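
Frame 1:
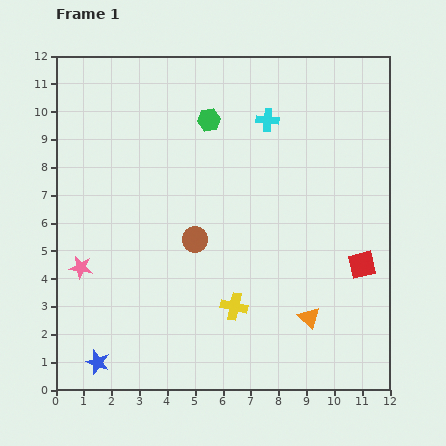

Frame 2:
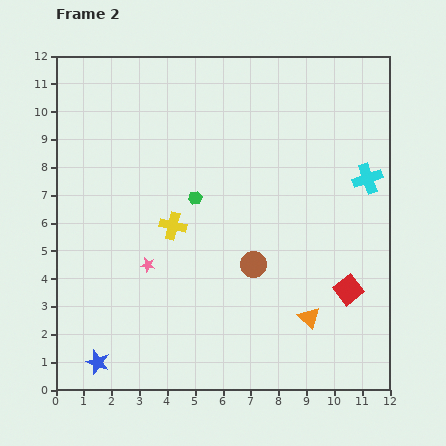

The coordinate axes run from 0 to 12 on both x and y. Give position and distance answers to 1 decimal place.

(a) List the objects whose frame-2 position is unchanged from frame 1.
the orange triangle, the blue star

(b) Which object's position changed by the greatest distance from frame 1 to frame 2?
the cyan cross

(moved 4.2; next 3.6)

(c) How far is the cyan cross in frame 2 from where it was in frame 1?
4.2

The cyan cross moved from (7.6, 9.7) to (11.2, 7.6), a distance of √(3.6² + 2.1²) ≈ 4.2.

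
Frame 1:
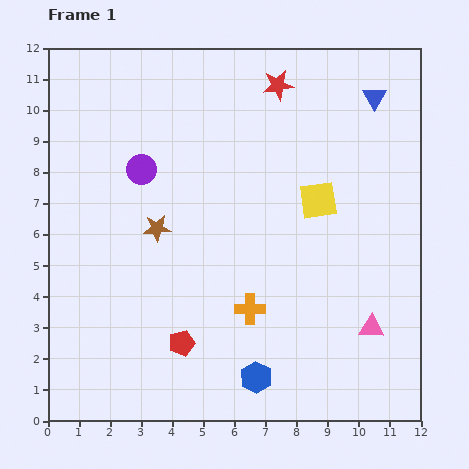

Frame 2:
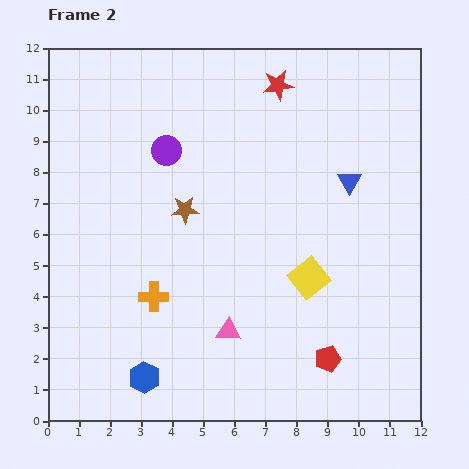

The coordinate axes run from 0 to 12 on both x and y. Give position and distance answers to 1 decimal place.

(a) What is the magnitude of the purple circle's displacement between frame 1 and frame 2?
1.0

The purple circle moved from (3.0, 8.1) to (3.8, 8.7), a distance of √(0.8² + 0.6²) ≈ 1.0.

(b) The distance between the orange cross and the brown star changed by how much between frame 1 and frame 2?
-1.0

Distance in frame 1: 4.0. Distance in frame 2: 3.0.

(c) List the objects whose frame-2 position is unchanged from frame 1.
the red star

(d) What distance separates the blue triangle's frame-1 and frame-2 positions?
2.8

The blue triangle moved from (10.5, 10.4) to (9.7, 7.7), a distance of √(0.8² + 2.7²) ≈ 2.8.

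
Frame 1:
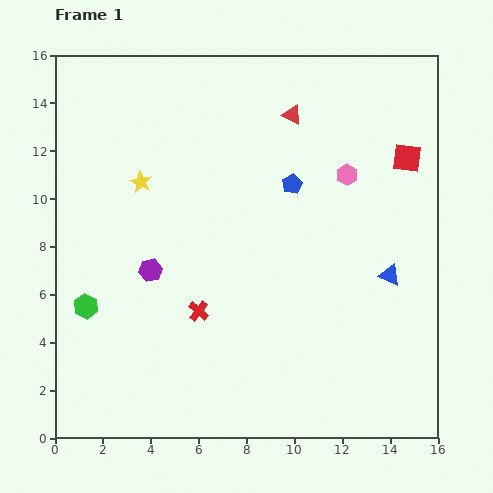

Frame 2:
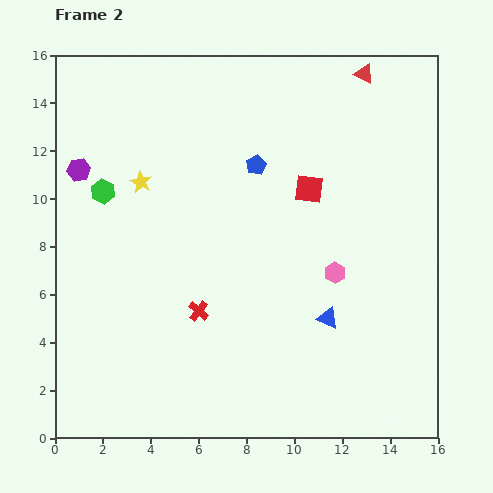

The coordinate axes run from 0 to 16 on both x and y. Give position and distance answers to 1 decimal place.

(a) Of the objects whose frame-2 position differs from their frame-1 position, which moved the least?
the blue pentagon

(moved 1.7)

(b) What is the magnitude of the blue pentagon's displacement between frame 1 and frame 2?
1.7

The blue pentagon moved from (9.9, 10.6) to (8.4, 11.4), a distance of √(1.5² + 0.8²) ≈ 1.7.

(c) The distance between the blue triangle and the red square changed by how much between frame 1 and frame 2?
+0.6

Distance in frame 1: 4.9. Distance in frame 2: 5.5.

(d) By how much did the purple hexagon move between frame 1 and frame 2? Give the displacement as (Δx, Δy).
(-3.0, 4.2)

The purple hexagon was at (4.0, 7.0) in frame 1 and (1.0, 11.2) in frame 2.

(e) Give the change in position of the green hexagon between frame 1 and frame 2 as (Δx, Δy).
(0.7, 4.8)

The green hexagon was at (1.3, 5.5) in frame 1 and (2.0, 10.3) in frame 2.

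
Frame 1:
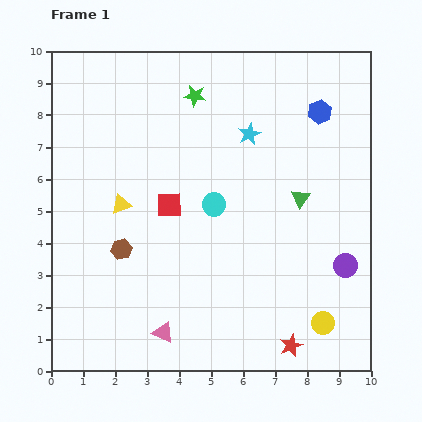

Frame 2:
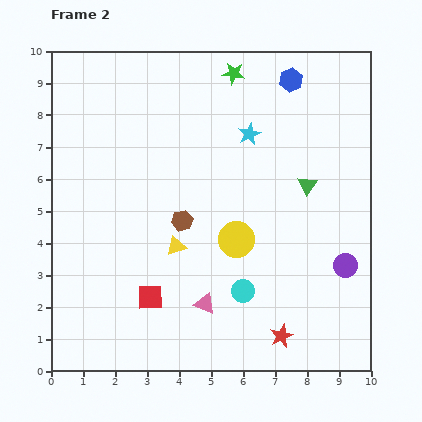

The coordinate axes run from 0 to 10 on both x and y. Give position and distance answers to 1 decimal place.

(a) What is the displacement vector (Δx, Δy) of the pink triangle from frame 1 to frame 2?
(1.3, 0.9)

The pink triangle was at (3.5, 1.2) in frame 1 and (4.8, 2.1) in frame 2.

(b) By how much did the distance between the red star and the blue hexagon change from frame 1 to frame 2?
+0.6

Distance in frame 1: 7.4. Distance in frame 2: 8.0.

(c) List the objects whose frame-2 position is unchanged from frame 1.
the cyan star, the purple circle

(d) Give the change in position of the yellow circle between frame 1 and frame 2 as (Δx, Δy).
(-2.7, 2.6)

The yellow circle was at (8.5, 1.5) in frame 1 and (5.8, 4.1) in frame 2.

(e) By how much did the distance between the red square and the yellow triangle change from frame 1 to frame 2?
+0.3

Distance in frame 1: 1.5. Distance in frame 2: 1.8.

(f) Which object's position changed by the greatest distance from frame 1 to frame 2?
the yellow circle

(moved 3.7; next 3.0)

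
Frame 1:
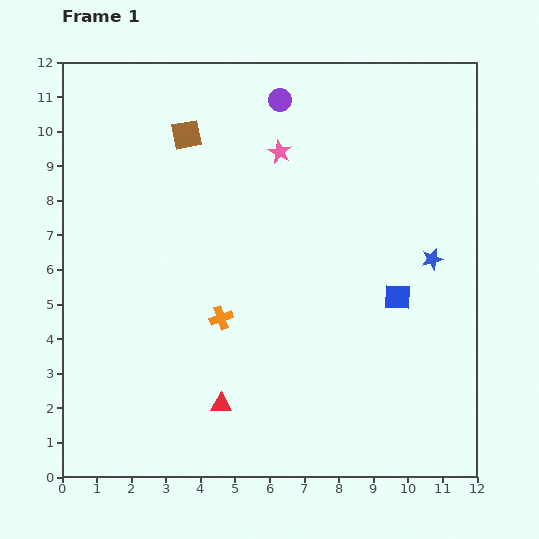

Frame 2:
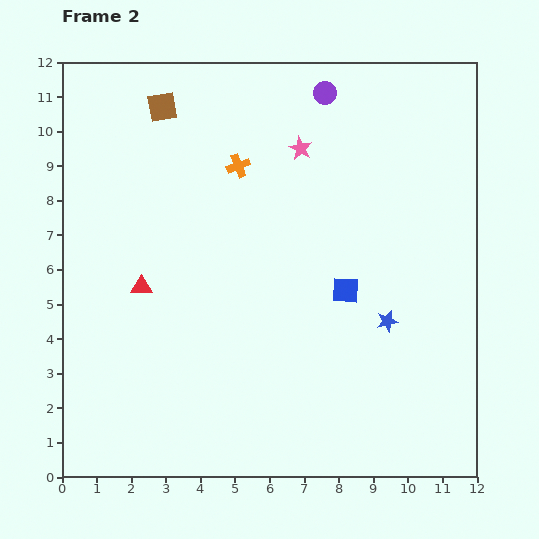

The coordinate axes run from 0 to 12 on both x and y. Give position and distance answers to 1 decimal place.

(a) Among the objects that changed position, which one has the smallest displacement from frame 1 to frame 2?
the pink star

(moved 0.6)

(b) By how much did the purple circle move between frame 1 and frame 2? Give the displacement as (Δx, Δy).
(1.3, 0.2)

The purple circle was at (6.3, 10.9) in frame 1 and (7.6, 11.1) in frame 2.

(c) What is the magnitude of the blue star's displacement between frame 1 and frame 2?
2.2

The blue star moved from (10.7, 6.3) to (9.4, 4.5), a distance of √(1.3² + 1.8²) ≈ 2.2.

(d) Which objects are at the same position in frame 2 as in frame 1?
none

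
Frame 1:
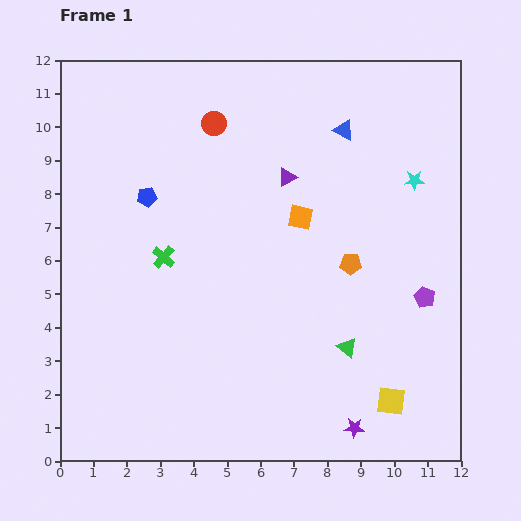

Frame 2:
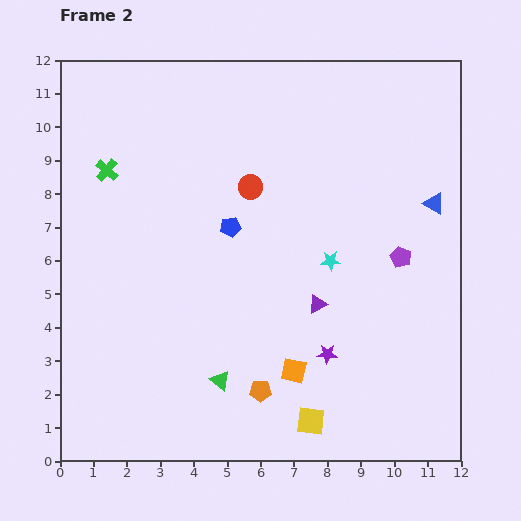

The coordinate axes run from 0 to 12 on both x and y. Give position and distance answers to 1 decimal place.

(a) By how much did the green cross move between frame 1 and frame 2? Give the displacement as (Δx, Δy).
(-1.7, 2.6)

The green cross was at (3.1, 6.1) in frame 1 and (1.4, 8.7) in frame 2.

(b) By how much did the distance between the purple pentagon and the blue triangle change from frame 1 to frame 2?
-3.6

Distance in frame 1: 5.5. Distance in frame 2: 1.9.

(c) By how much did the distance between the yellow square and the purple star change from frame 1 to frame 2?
+0.7

Distance in frame 1: 1.4. Distance in frame 2: 2.1.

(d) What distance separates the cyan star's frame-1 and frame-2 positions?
3.5

The cyan star moved from (10.6, 8.4) to (8.1, 6.0), a distance of √(2.5² + 2.4²) ≈ 3.5.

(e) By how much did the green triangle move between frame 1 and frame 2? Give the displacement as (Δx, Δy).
(-3.8, -1.0)

The green triangle was at (8.6, 3.4) in frame 1 and (4.8, 2.4) in frame 2.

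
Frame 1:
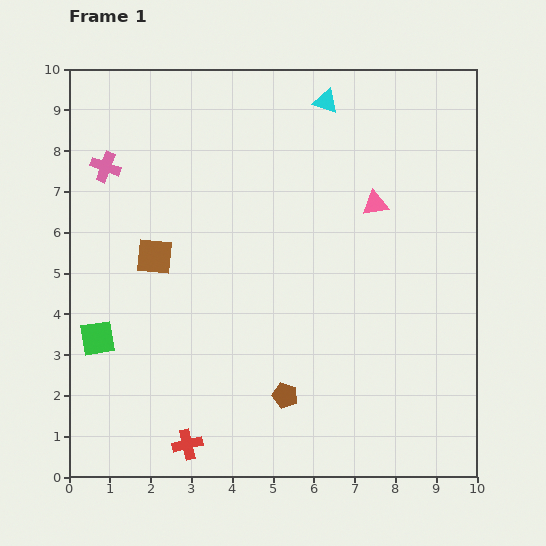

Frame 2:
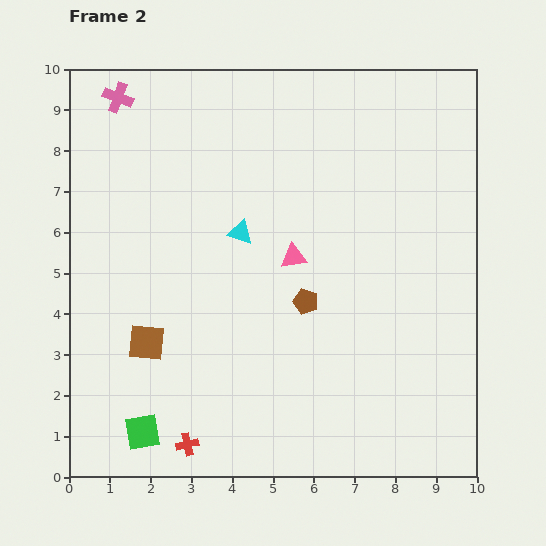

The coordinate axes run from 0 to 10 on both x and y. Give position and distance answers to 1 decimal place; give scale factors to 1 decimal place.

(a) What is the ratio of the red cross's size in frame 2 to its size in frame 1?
0.8×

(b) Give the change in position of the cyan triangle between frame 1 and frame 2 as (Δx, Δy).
(-2.1, -3.2)

The cyan triangle was at (6.3, 9.2) in frame 1 and (4.2, 6.0) in frame 2.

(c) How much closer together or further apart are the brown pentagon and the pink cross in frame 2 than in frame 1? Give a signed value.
-0.3

Distance in frame 1: 7.1. Distance in frame 2: 6.8.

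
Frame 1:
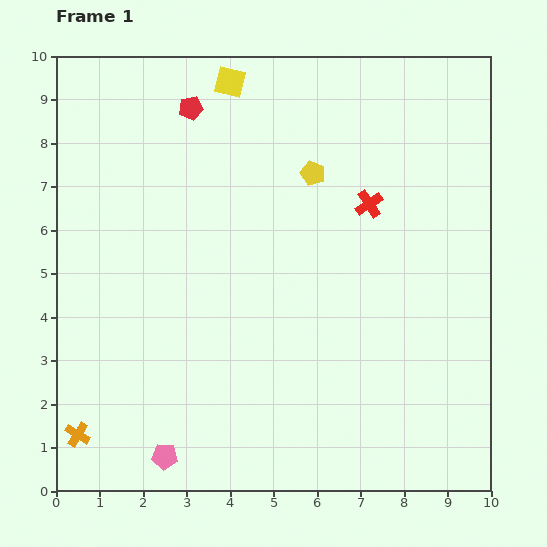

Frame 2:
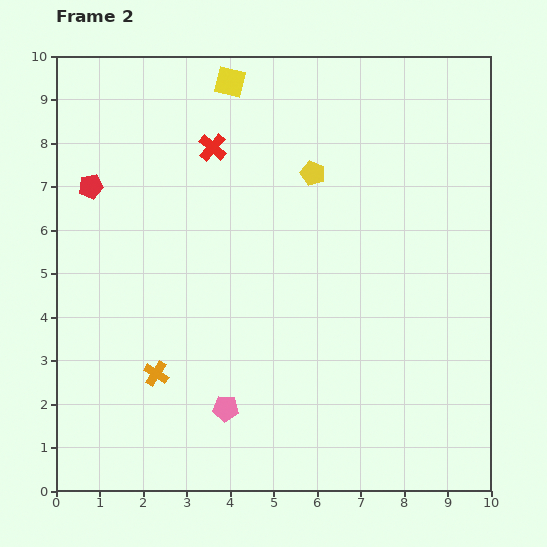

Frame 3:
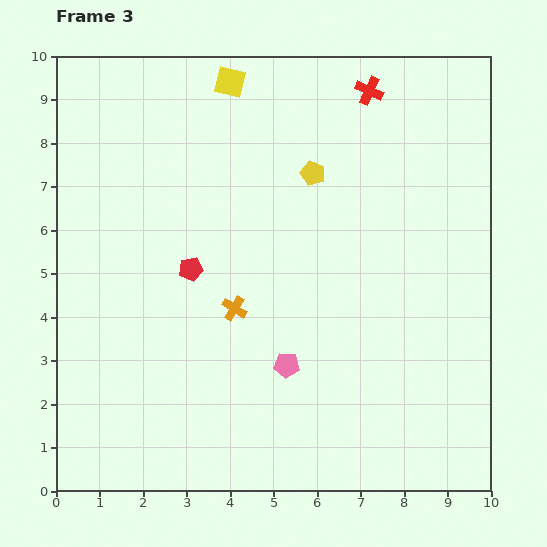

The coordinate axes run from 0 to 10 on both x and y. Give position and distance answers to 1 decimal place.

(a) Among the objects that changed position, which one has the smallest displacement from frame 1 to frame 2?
the pink pentagon

(moved 1.8)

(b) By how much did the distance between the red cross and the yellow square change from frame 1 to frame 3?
-1.1

Distance in frame 1: 4.3. Distance in frame 3: 3.2.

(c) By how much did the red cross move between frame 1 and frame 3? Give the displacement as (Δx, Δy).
(0.0, 2.6)

The red cross was at (7.2, 6.6) in frame 1 and (7.2, 9.2) in frame 3.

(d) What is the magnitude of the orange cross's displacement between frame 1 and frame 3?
4.6

The orange cross moved from (0.5, 1.3) to (4.1, 4.2), a distance of √(3.6² + 2.9²) ≈ 4.6.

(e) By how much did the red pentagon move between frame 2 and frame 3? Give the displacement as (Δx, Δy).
(2.3, -1.9)

The red pentagon was at (0.8, 7.0) in frame 2 and (3.1, 5.1) in frame 3.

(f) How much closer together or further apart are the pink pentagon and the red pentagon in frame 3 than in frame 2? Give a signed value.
-2.9

Distance in frame 2: 6.0. Distance in frame 3: 3.1.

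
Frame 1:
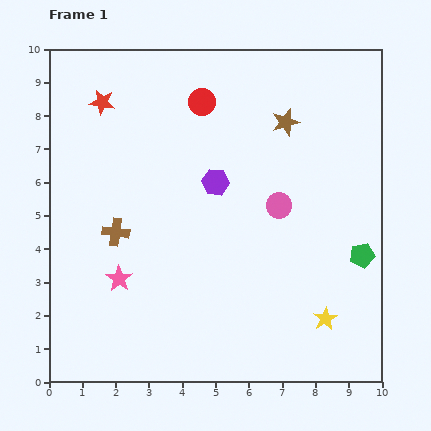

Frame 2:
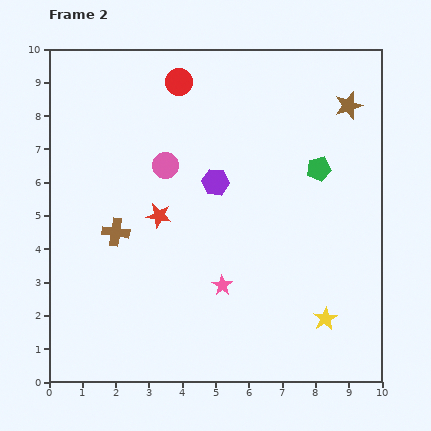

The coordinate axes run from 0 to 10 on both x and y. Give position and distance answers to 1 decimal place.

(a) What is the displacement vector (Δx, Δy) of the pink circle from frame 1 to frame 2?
(-3.4, 1.2)

The pink circle was at (6.9, 5.3) in frame 1 and (3.5, 6.5) in frame 2.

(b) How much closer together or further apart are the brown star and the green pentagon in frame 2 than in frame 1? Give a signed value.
-2.5

Distance in frame 1: 4.6. Distance in frame 2: 2.1.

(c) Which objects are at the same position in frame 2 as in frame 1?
the purple hexagon, the brown cross, the yellow star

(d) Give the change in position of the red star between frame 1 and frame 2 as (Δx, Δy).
(1.7, -3.4)

The red star was at (1.6, 8.4) in frame 1 and (3.3, 5.0) in frame 2.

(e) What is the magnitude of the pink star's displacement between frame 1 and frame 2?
3.1

The pink star moved from (2.1, 3.1) to (5.2, 2.9), a distance of √(3.1² + 0.2²) ≈ 3.1.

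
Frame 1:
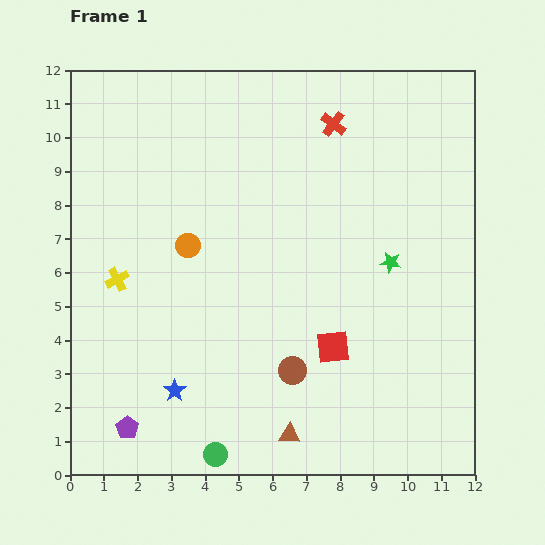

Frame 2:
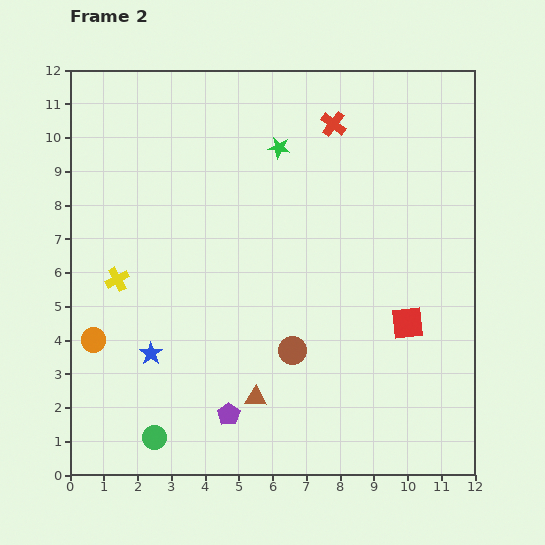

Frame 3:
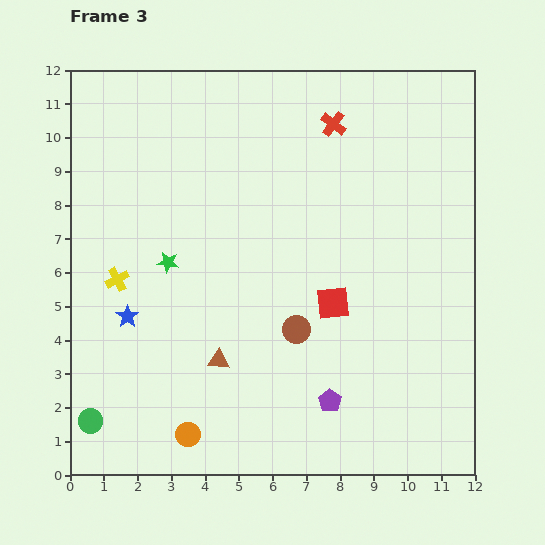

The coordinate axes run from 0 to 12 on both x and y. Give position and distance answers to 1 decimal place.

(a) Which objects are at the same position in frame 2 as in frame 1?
the red cross, the yellow cross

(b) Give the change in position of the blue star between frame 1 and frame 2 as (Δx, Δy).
(-0.7, 1.1)

The blue star was at (3.1, 2.5) in frame 1 and (2.4, 3.6) in frame 2.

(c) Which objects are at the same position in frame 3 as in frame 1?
the red cross, the yellow cross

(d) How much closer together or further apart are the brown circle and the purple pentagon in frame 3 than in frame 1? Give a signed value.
-2.9

Distance in frame 1: 5.2. Distance in frame 3: 2.3.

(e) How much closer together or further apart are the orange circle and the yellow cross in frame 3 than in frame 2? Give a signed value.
+3.2

Distance in frame 2: 1.9. Distance in frame 3: 5.1.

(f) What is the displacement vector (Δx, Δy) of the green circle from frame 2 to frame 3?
(-1.9, 0.5)

The green circle was at (2.5, 1.1) in frame 2 and (0.6, 1.6) in frame 3.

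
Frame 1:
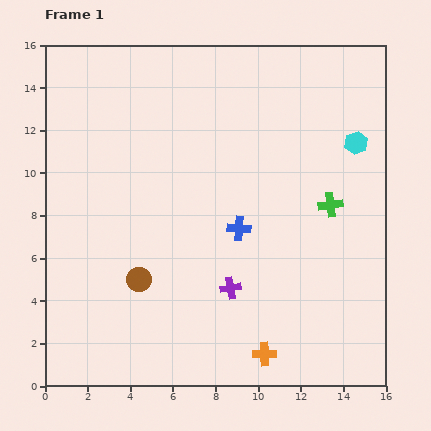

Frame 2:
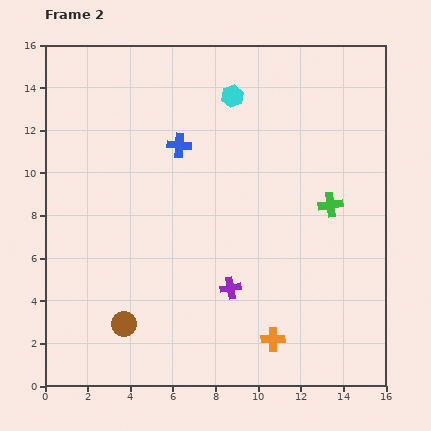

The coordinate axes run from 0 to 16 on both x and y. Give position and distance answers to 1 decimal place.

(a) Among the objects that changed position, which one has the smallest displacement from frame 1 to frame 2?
the orange cross

(moved 0.8)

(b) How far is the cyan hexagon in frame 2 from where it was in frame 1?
6.2

The cyan hexagon moved from (14.6, 11.4) to (8.8, 13.6), a distance of √(5.8² + 2.2²) ≈ 6.2.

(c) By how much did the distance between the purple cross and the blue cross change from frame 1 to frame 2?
+4.3

Distance in frame 1: 2.8. Distance in frame 2: 7.1.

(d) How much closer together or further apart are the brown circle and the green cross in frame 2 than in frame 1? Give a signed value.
+1.5

Distance in frame 1: 9.7. Distance in frame 2: 11.2.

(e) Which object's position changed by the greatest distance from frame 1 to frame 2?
the cyan hexagon

(moved 6.2; next 4.8)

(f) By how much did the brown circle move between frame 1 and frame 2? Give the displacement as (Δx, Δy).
(-0.7, -2.1)

The brown circle was at (4.4, 5.0) in frame 1 and (3.7, 2.9) in frame 2.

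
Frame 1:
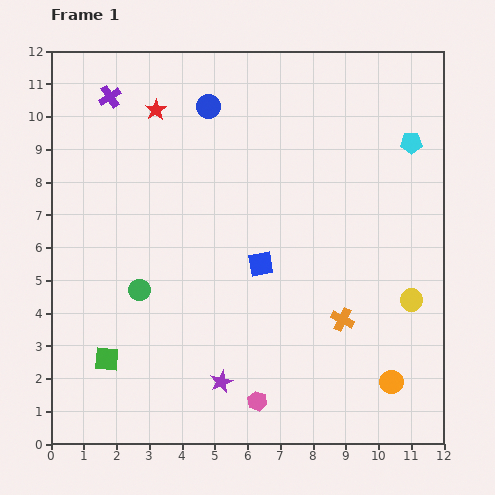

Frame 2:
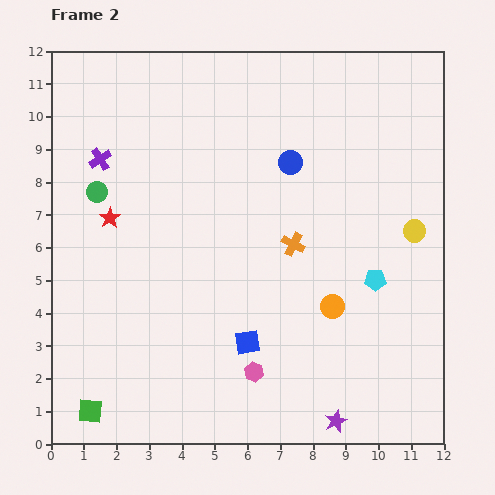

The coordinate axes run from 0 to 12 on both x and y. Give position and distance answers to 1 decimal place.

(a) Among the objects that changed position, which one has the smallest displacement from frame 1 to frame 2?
the pink hexagon

(moved 0.9)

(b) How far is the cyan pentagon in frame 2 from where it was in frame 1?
4.3

The cyan pentagon moved from (11.0, 9.2) to (9.9, 5.0), a distance of √(1.1² + 4.2²) ≈ 4.3.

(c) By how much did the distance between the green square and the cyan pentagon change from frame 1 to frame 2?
-1.8

Distance in frame 1: 11.4. Distance in frame 2: 9.6.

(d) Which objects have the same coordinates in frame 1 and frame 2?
none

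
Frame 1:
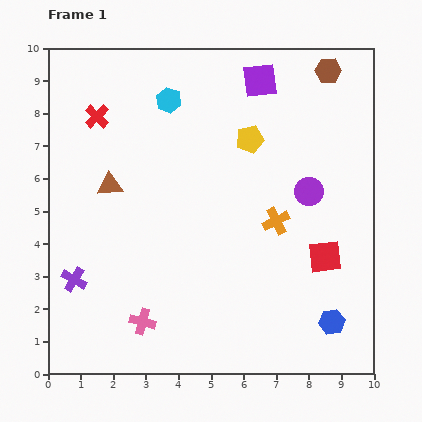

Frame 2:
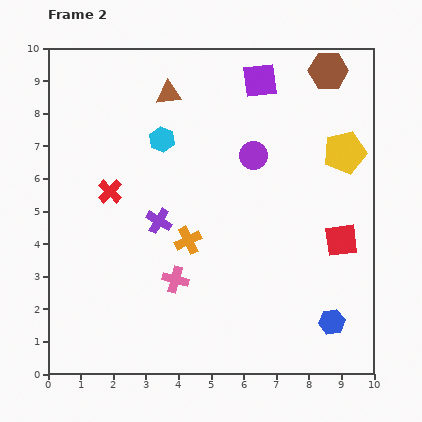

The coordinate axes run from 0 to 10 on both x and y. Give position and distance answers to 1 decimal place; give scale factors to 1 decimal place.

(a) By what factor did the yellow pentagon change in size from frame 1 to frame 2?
1.5×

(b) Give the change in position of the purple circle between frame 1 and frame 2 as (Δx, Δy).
(-1.7, 1.1)

The purple circle was at (8.0, 5.6) in frame 1 and (6.3, 6.7) in frame 2.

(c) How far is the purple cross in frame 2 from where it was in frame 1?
3.2

The purple cross moved from (0.8, 2.9) to (3.4, 4.7), a distance of √(2.6² + 1.8²) ≈ 3.2.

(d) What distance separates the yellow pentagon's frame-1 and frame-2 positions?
2.9

The yellow pentagon moved from (6.2, 7.2) to (9.1, 6.8), a distance of √(2.9² + 0.4²) ≈ 2.9.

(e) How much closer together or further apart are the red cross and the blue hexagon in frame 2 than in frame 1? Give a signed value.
-1.7

Distance in frame 1: 9.6. Distance in frame 2: 7.9.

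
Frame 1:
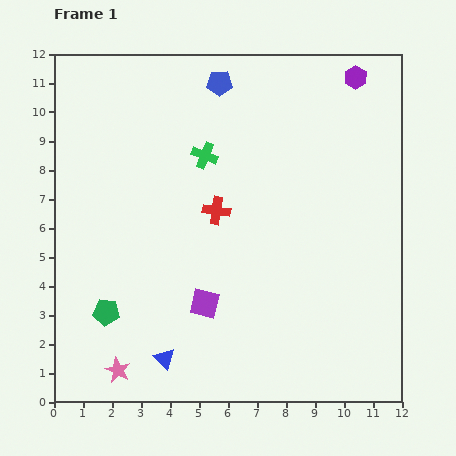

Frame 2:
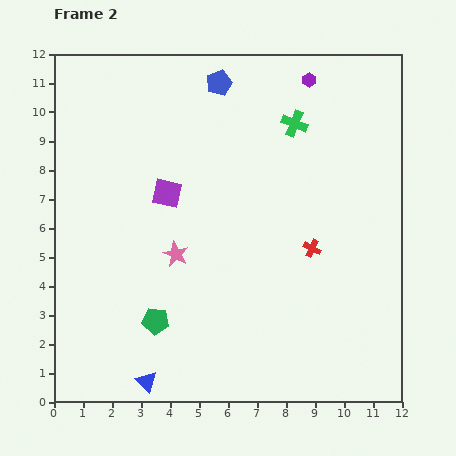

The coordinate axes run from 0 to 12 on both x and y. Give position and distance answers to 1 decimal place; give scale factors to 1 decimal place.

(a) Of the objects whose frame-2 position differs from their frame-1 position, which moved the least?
the blue triangle

(moved 1.0)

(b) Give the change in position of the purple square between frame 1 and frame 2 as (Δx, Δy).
(-1.3, 3.8)

The purple square was at (5.2, 3.4) in frame 1 and (3.9, 7.2) in frame 2.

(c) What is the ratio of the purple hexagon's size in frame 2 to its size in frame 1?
0.6×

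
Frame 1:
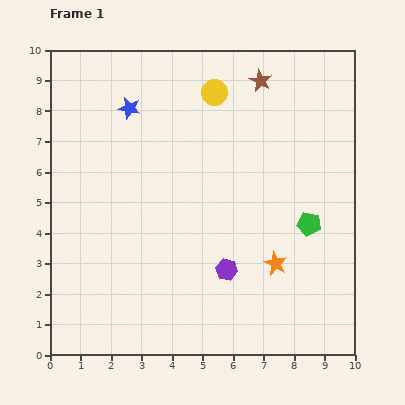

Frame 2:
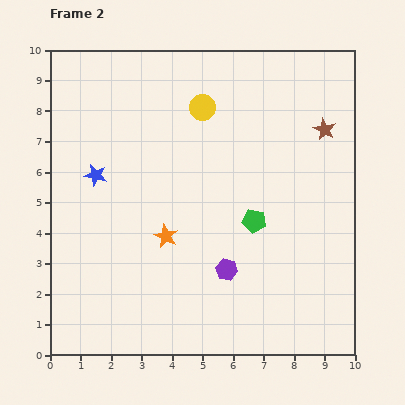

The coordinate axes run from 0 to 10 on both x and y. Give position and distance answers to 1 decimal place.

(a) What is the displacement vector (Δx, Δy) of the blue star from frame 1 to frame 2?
(-1.1, -2.2)

The blue star was at (2.6, 8.1) in frame 1 and (1.5, 5.9) in frame 2.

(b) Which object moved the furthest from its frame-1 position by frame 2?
the orange star

(moved 3.7; next 2.6)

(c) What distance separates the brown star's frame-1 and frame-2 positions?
2.6

The brown star moved from (6.9, 9.0) to (9.0, 7.4), a distance of √(2.1² + 1.6²) ≈ 2.6.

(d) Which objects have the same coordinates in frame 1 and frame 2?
the purple hexagon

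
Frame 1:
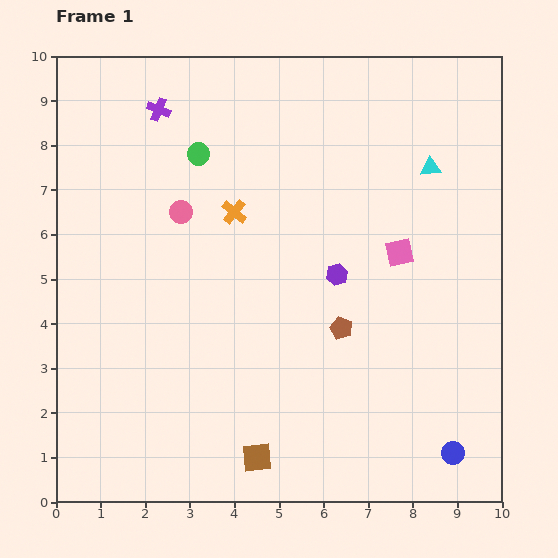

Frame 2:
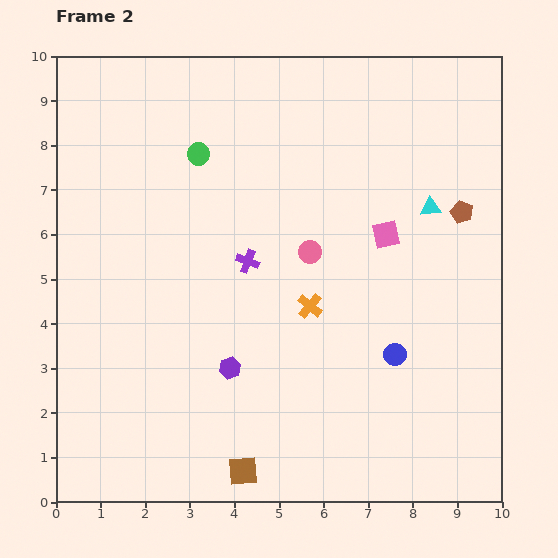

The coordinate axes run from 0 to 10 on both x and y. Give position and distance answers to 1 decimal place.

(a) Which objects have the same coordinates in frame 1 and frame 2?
the green circle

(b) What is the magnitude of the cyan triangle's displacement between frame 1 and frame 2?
0.9

The cyan triangle moved from (8.4, 7.5) to (8.4, 6.6), a distance of √(0.0² + 0.9²) ≈ 0.9.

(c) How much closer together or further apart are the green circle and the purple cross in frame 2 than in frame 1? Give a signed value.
+1.3

Distance in frame 1: 1.3. Distance in frame 2: 2.6.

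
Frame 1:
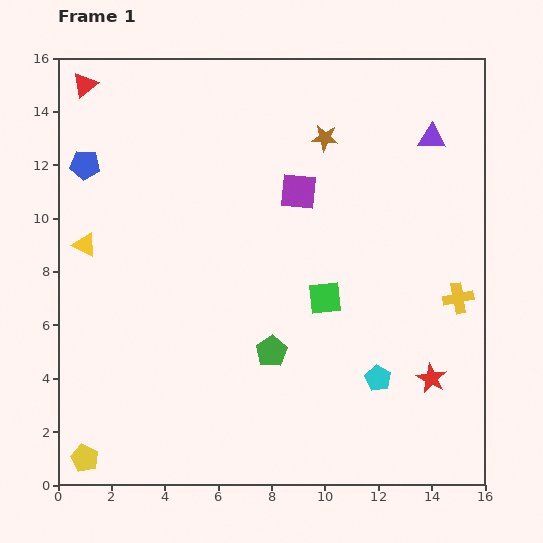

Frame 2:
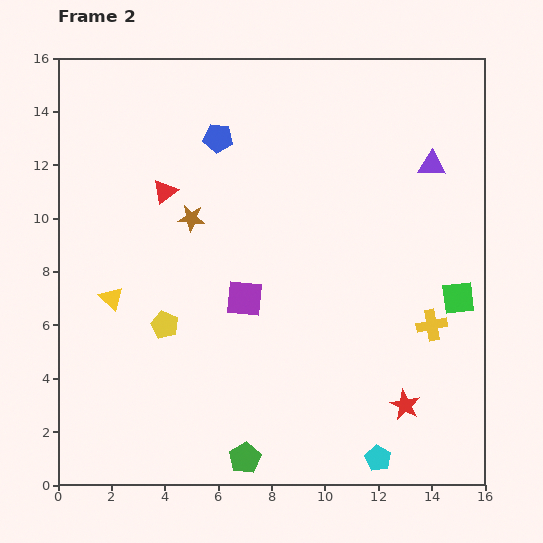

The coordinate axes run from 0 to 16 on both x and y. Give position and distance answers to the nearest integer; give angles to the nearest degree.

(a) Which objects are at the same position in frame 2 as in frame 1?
none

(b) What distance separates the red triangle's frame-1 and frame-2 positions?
5

The red triangle moved from (1, 15) to (4, 11), a distance of √(3² + 4²) ≈ 5.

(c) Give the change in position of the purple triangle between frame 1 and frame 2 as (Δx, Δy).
(0, -1)

The purple triangle was at (14, 13) in frame 1 and (14, 12) in frame 2.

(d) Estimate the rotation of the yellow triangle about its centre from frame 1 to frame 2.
17° clockwise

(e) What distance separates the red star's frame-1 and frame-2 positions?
1

The red star moved from (14, 4) to (13, 3), a distance of √(1² + 1²) ≈ 1.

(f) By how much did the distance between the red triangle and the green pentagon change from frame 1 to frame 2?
-2

Distance in frame 1: 12. Distance in frame 2: 10.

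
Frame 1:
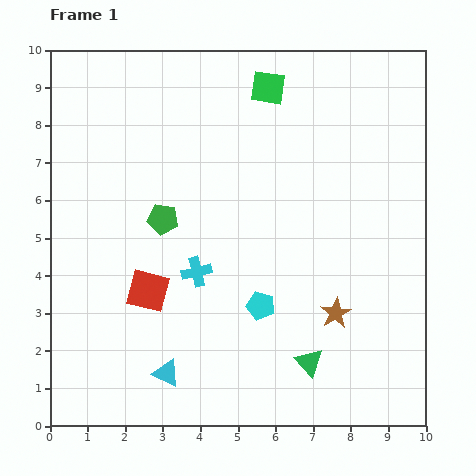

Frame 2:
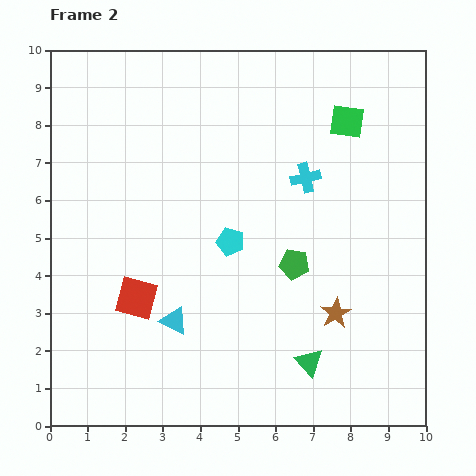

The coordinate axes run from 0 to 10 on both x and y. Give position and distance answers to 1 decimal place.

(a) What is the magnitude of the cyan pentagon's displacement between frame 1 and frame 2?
1.9

The cyan pentagon moved from (5.6, 3.2) to (4.8, 4.9), a distance of √(0.8² + 1.7²) ≈ 1.9.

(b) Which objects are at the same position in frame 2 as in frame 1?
the green triangle, the brown star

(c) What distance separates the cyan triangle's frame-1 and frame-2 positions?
1.4

The cyan triangle moved from (3.1, 1.4) to (3.3, 2.8), a distance of √(0.2² + 1.4²) ≈ 1.4.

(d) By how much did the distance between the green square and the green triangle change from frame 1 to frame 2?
-0.9

Distance in frame 1: 7.4. Distance in frame 2: 6.5.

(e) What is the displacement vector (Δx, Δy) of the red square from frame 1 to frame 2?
(-0.3, -0.2)

The red square was at (2.6, 3.6) in frame 1 and (2.3, 3.4) in frame 2.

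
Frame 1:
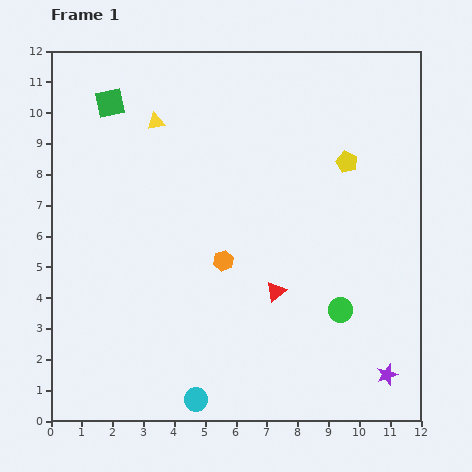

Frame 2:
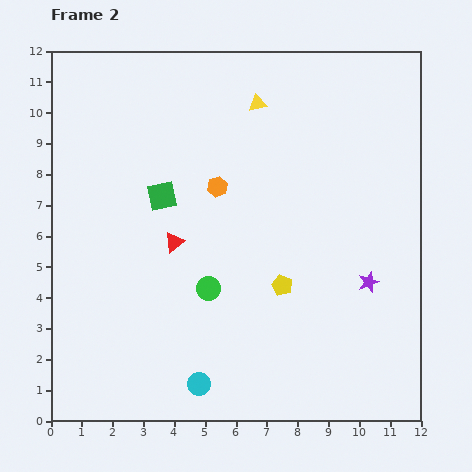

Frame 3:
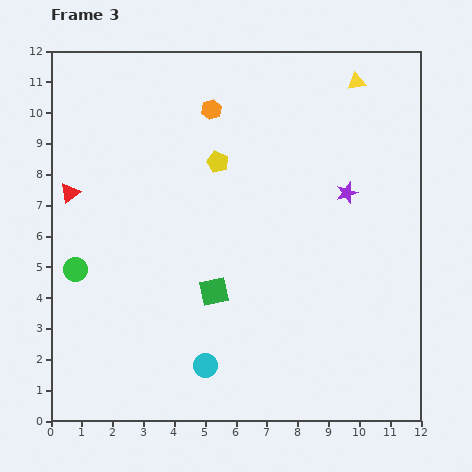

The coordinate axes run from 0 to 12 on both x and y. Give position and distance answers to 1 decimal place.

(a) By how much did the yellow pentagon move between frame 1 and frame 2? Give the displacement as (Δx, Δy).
(-2.1, -4.0)

The yellow pentagon was at (9.6, 8.4) in frame 1 and (7.5, 4.4) in frame 2.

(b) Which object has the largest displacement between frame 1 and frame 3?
the green circle

(moved 8.7; next 7.4)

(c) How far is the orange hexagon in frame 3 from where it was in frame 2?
2.5

The orange hexagon moved from (5.4, 7.6) to (5.2, 10.1), a distance of √(0.2² + 2.5²) ≈ 2.5.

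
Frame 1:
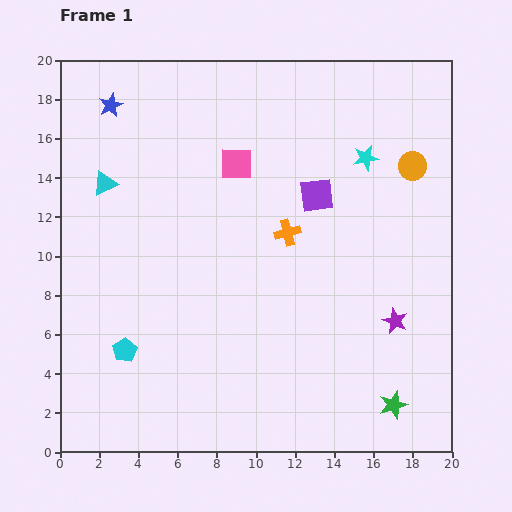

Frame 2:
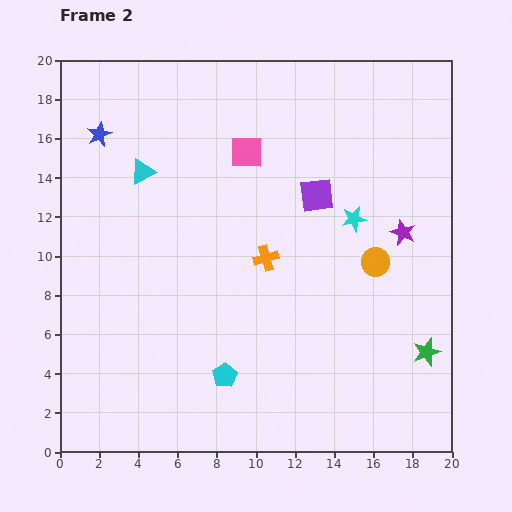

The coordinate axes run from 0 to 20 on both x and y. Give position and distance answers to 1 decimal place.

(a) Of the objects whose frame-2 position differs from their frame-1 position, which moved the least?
the pink square

(moved 0.8)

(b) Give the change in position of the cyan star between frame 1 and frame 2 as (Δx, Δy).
(-0.6, -3.1)

The cyan star was at (15.6, 15.0) in frame 1 and (15.0, 11.9) in frame 2.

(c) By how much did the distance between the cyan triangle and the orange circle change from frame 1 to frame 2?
-2.9

Distance in frame 1: 15.7. Distance in frame 2: 12.8.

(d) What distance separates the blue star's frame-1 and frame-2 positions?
1.6

The blue star moved from (2.6, 17.7) to (2.0, 16.2), a distance of √(0.6² + 1.5²) ≈ 1.6.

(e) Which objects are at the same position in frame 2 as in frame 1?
the purple square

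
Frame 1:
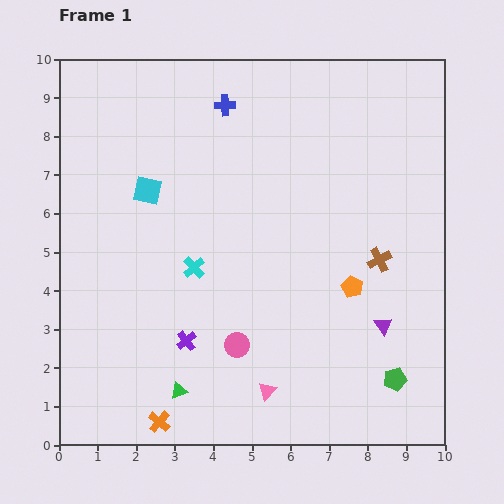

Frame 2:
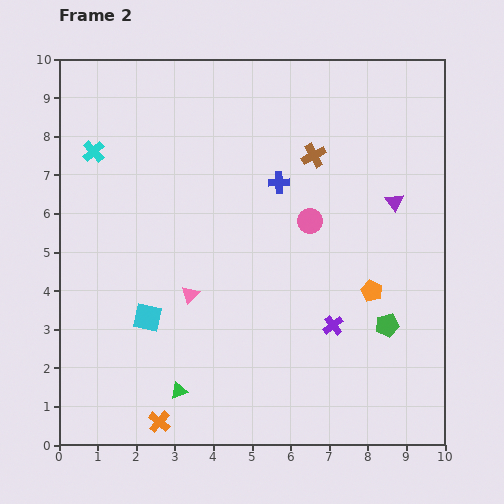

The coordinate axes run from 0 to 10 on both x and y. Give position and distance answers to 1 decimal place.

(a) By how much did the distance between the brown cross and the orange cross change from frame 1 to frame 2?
+0.9

Distance in frame 1: 7.1. Distance in frame 2: 8.0.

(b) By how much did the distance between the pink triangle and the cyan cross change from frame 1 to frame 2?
+0.8

Distance in frame 1: 3.7. Distance in frame 2: 4.5.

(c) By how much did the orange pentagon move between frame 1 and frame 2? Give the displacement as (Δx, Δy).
(0.5, -0.1)

The orange pentagon was at (7.6, 4.1) in frame 1 and (8.1, 4.0) in frame 2.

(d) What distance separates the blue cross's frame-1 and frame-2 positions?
2.4

The blue cross moved from (4.3, 8.8) to (5.7, 6.8), a distance of √(1.4² + 2.0²) ≈ 2.4.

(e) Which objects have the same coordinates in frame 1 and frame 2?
the orange cross, the green triangle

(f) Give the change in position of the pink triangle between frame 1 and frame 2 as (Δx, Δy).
(-2.0, 2.5)

The pink triangle was at (5.4, 1.4) in frame 1 and (3.4, 3.9) in frame 2.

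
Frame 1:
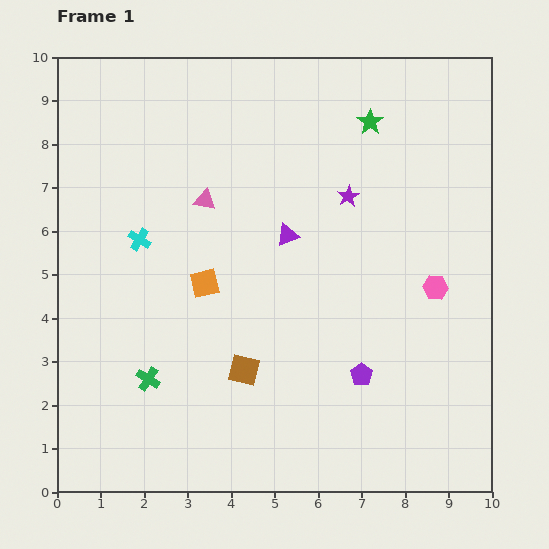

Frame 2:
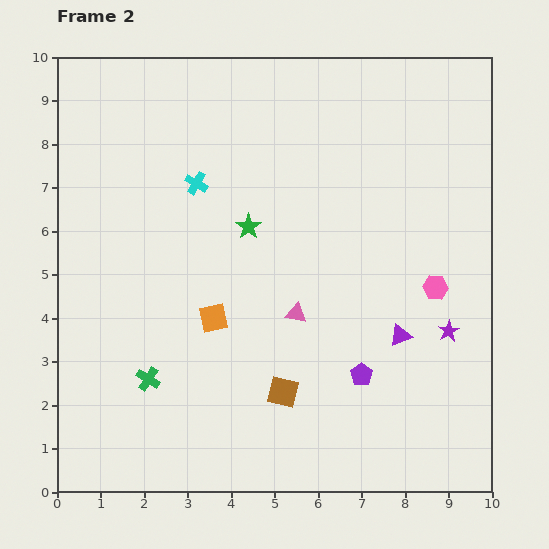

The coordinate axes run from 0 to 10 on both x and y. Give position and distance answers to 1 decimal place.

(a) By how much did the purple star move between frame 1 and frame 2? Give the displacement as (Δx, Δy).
(2.3, -3.1)

The purple star was at (6.7, 6.8) in frame 1 and (9.0, 3.7) in frame 2.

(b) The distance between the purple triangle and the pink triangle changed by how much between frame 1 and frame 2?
+0.4

Distance in frame 1: 2.1. Distance in frame 2: 2.5.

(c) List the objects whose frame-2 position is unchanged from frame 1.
the green cross, the purple pentagon, the pink hexagon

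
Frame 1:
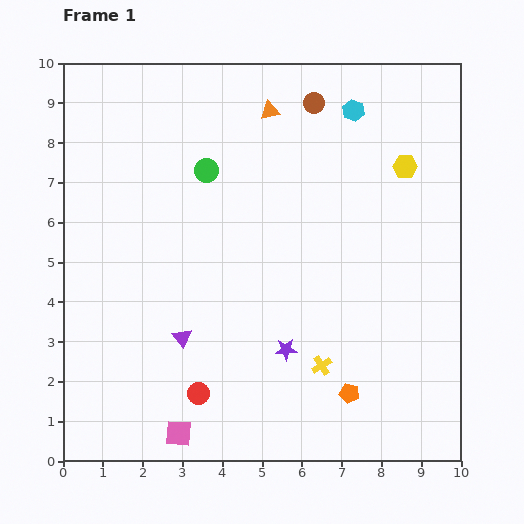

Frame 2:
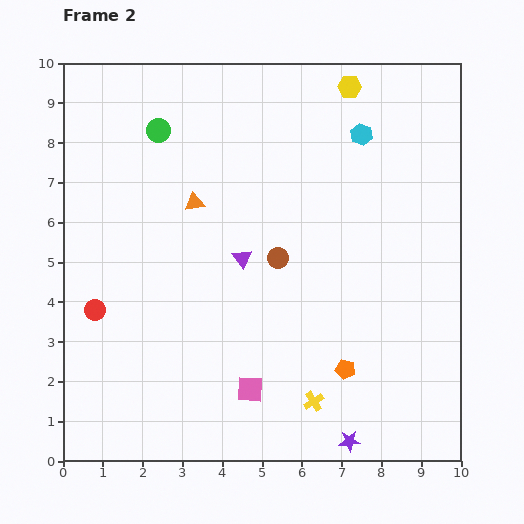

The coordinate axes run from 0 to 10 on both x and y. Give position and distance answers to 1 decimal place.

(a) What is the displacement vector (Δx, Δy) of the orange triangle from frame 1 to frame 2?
(-1.9, -2.3)

The orange triangle was at (5.2, 8.8) in frame 1 and (3.3, 6.5) in frame 2.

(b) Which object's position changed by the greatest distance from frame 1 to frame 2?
the brown circle

(moved 4.0; next 3.3)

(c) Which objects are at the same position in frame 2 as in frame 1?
none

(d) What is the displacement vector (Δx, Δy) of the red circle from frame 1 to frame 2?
(-2.6, 2.1)

The red circle was at (3.4, 1.7) in frame 1 and (0.8, 3.8) in frame 2.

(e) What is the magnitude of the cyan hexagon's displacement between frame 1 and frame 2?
0.6

The cyan hexagon moved from (7.3, 8.8) to (7.5, 8.2), a distance of √(0.2² + 0.6²) ≈ 0.6.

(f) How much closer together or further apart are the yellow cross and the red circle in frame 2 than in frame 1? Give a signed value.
+2.8

Distance in frame 1: 3.2. Distance in frame 2: 6.0.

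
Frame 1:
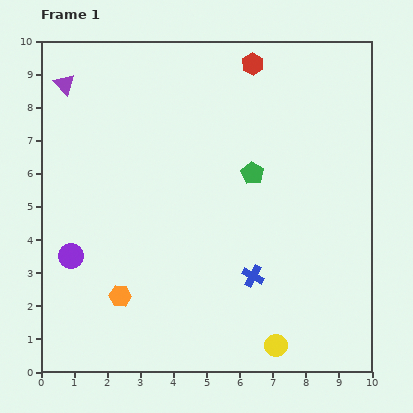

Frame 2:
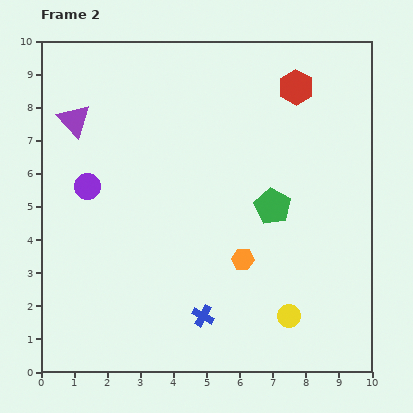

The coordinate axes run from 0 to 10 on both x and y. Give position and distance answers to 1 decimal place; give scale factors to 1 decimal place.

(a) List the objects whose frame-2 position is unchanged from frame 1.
none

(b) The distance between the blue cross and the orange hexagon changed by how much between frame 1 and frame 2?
-1.9

Distance in frame 1: 4.0. Distance in frame 2: 2.1.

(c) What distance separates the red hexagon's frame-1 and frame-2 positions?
1.5

The red hexagon moved from (6.4, 9.3) to (7.7, 8.6), a distance of √(1.3² + 0.7²) ≈ 1.5.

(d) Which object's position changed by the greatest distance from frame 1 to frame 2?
the orange hexagon

(moved 3.9; next 2.2)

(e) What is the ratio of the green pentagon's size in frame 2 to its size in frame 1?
1.6×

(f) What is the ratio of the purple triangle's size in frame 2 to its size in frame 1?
1.6×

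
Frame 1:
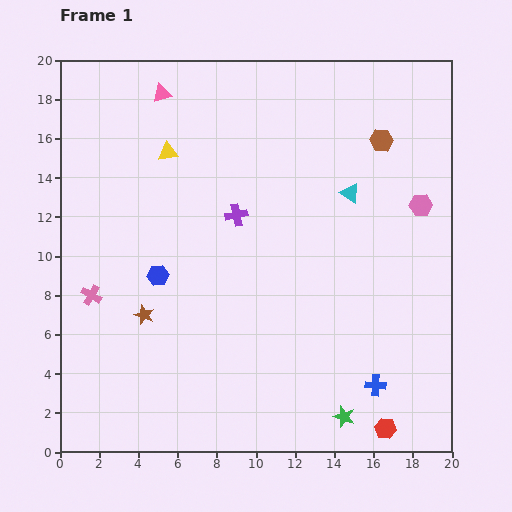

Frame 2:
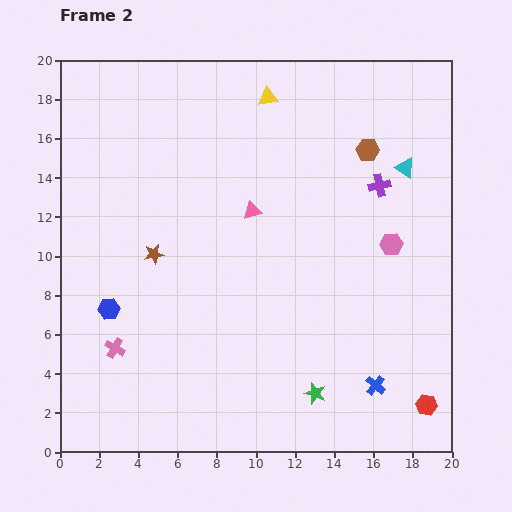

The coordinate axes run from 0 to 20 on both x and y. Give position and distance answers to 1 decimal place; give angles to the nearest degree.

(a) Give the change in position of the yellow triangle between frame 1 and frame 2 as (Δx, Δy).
(5.1, 2.8)

The yellow triangle was at (5.5, 15.3) in frame 1 and (10.6, 18.1) in frame 2.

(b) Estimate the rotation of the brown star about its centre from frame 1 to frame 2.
31° counter-clockwise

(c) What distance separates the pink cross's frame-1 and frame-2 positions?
3.0

The pink cross moved from (1.6, 8.0) to (2.8, 5.3), a distance of √(1.2² + 2.7²) ≈ 3.0.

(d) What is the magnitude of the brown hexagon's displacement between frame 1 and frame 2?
0.9

The brown hexagon moved from (16.4, 15.9) to (15.7, 15.4), a distance of √(0.7² + 0.5²) ≈ 0.9.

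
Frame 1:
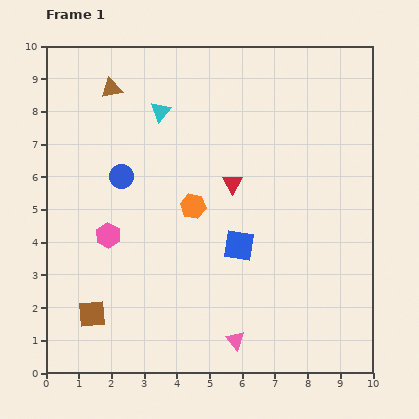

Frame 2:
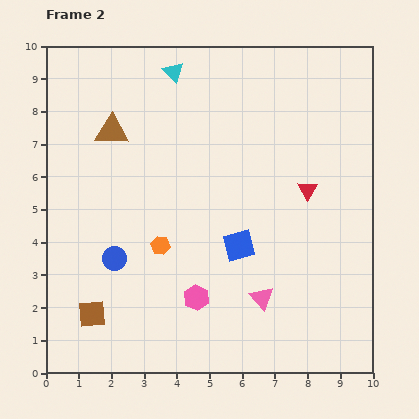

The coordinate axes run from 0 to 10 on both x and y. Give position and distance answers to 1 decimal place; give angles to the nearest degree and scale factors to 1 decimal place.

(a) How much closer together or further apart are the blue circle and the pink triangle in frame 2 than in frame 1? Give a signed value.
-1.4

Distance in frame 1: 6.1. Distance in frame 2: 4.7.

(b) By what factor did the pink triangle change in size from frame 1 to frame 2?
1.3×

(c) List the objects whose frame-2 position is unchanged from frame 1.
the blue square, the brown square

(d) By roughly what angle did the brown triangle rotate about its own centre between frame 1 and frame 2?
15° clockwise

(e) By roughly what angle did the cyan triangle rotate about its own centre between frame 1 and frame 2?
25° counter-clockwise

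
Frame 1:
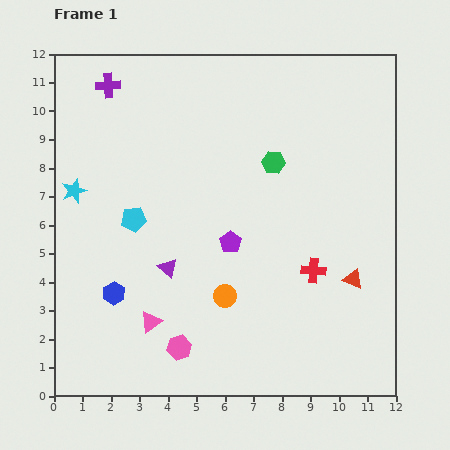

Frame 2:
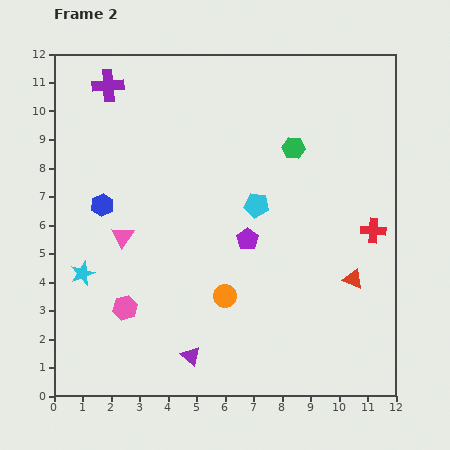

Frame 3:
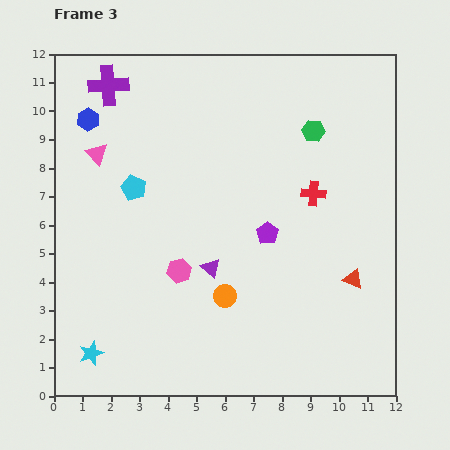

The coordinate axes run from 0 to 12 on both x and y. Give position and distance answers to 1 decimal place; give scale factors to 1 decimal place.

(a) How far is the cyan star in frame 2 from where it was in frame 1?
2.9

The cyan star moved from (0.7, 7.2) to (1.0, 4.3), a distance of √(0.3² + 2.9²) ≈ 2.9.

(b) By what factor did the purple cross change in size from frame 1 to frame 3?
1.7×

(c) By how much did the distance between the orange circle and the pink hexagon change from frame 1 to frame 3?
-0.6

Distance in frame 1: 2.4. Distance in frame 3: 1.8.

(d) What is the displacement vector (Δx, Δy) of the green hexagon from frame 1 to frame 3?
(1.4, 1.1)

The green hexagon was at (7.7, 8.2) in frame 1 and (9.1, 9.3) in frame 3.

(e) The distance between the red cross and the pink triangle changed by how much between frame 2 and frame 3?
-1.1

Distance in frame 2: 8.8. Distance in frame 3: 7.7.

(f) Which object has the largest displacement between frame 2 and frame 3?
the cyan pentagon

(moved 4.3; next 3.2)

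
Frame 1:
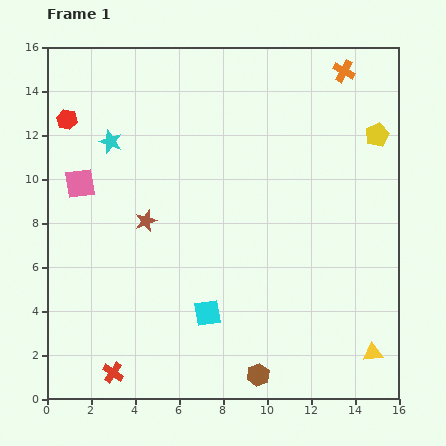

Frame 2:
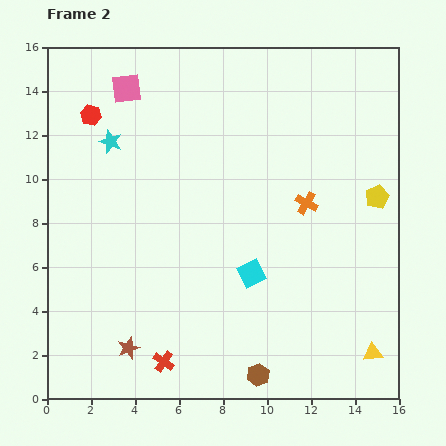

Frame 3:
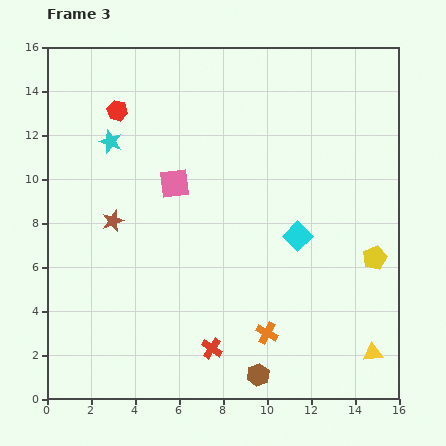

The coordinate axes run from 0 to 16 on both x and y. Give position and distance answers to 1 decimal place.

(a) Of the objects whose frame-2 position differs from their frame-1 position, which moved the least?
the red hexagon

(moved 1.1)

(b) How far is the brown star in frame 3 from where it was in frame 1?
1.5

The brown star moved from (4.5, 8.1) to (3.0, 8.1), a distance of √(1.5² + 0.0²) ≈ 1.5.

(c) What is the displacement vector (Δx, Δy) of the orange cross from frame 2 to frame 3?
(-1.8, -5.9)

The orange cross was at (11.8, 8.9) in frame 2 and (10.0, 3.0) in frame 3.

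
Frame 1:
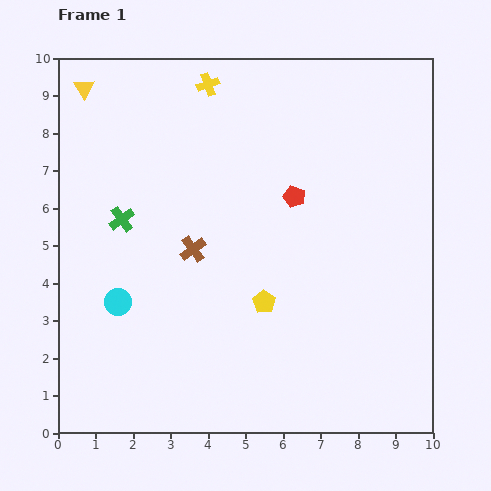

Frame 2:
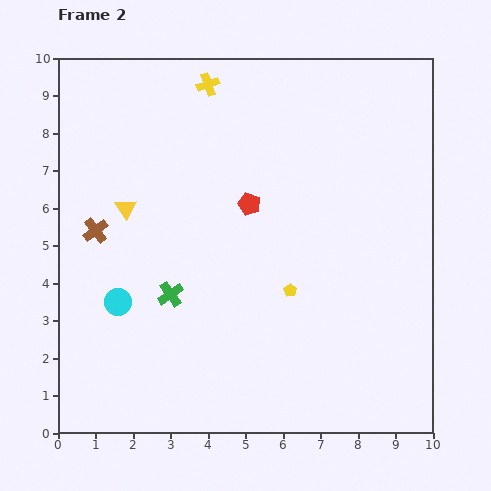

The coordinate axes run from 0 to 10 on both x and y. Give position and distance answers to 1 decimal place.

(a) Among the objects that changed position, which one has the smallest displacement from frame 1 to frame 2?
the yellow pentagon

(moved 0.8)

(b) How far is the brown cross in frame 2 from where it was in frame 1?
2.6

The brown cross moved from (3.6, 4.9) to (1.0, 5.4), a distance of √(2.6² + 0.5²) ≈ 2.6.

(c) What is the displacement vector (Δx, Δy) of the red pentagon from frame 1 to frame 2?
(-1.2, -0.2)

The red pentagon was at (6.3, 6.3) in frame 1 and (5.1, 6.1) in frame 2.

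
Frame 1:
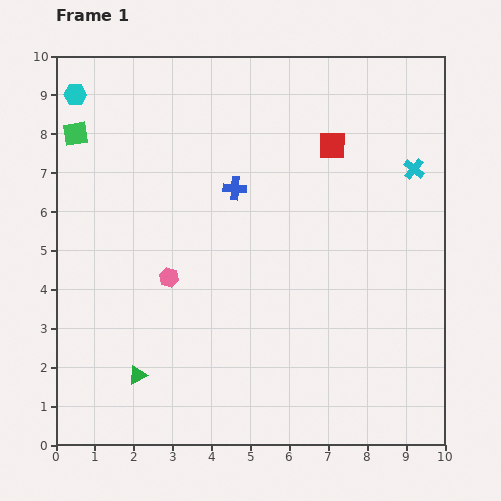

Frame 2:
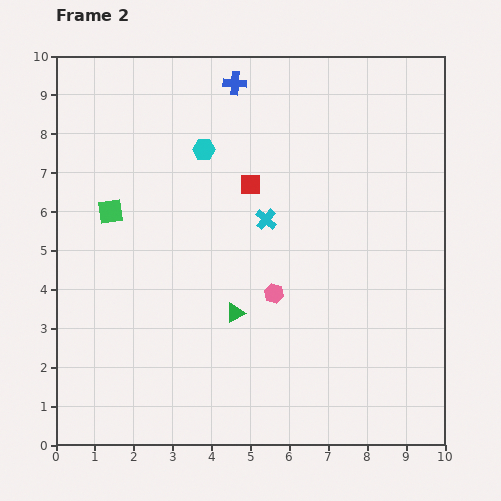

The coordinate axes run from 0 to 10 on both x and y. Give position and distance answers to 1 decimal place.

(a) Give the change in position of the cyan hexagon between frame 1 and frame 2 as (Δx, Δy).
(3.3, -1.4)

The cyan hexagon was at (0.5, 9.0) in frame 1 and (3.8, 7.6) in frame 2.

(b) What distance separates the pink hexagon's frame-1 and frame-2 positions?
2.7

The pink hexagon moved from (2.9, 4.3) to (5.6, 3.9), a distance of √(2.7² + 0.4²) ≈ 2.7.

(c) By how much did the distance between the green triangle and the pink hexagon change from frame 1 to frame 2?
-1.5

Distance in frame 1: 2.6. Distance in frame 2: 1.1.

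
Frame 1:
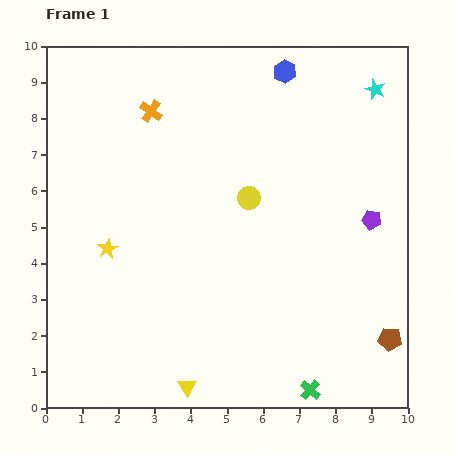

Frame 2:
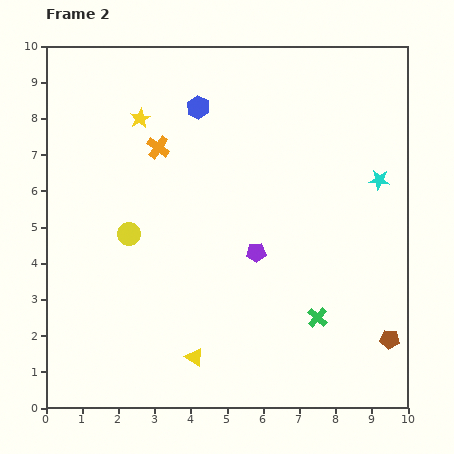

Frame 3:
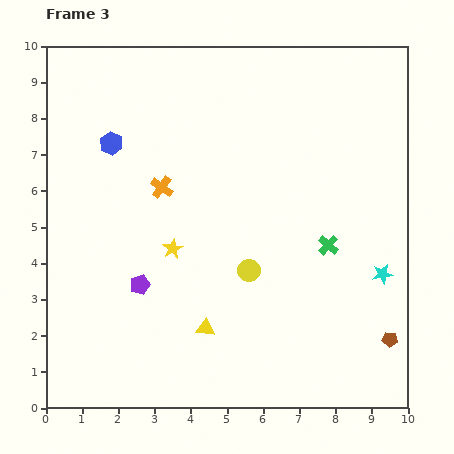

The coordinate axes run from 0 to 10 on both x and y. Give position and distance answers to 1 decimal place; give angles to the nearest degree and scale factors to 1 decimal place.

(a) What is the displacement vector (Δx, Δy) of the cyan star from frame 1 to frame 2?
(0.1, -2.5)

The cyan star was at (9.1, 8.8) in frame 1 and (9.2, 6.3) in frame 2.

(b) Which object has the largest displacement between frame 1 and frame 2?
the yellow star

(moved 3.7; next 3.4)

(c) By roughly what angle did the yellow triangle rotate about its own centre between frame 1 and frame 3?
51° counter-clockwise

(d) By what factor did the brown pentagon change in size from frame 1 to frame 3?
0.7×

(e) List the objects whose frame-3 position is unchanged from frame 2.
the brown pentagon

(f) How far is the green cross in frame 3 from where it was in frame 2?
2.0

The green cross moved from (7.5, 2.5) to (7.8, 4.5), a distance of √(0.3² + 2.0²) ≈ 2.0.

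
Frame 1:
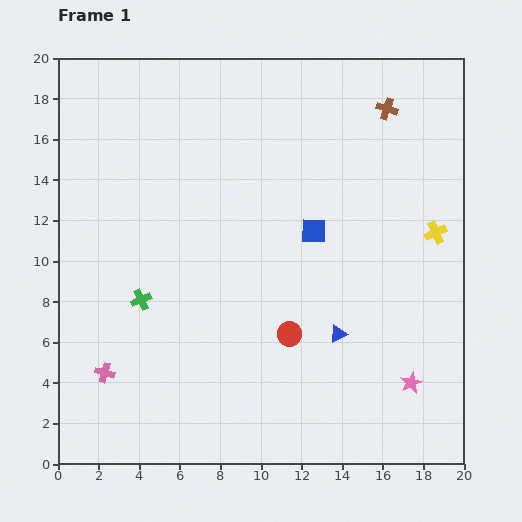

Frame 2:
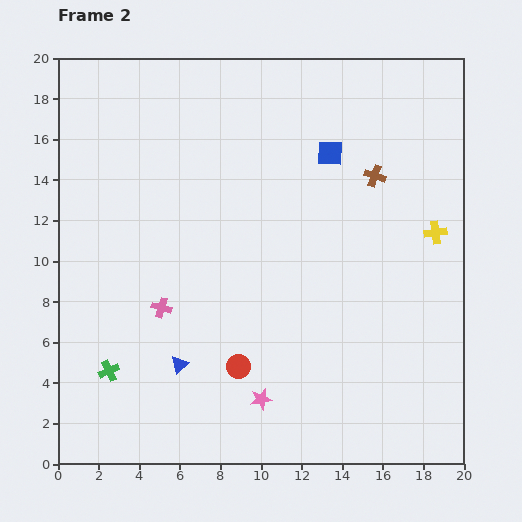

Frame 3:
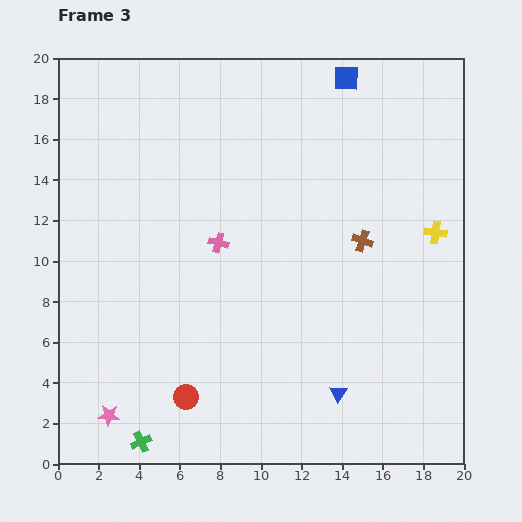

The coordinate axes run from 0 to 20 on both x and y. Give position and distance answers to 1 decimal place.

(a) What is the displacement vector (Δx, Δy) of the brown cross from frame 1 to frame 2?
(-0.6, -3.3)

The brown cross was at (16.2, 17.5) in frame 1 and (15.6, 14.2) in frame 2.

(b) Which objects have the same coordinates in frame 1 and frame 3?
the yellow cross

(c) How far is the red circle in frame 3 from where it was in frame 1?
6.0

The red circle moved from (11.4, 6.4) to (6.3, 3.3), a distance of √(5.1² + 3.1²) ≈ 6.0.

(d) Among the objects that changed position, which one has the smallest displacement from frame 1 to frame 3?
the blue triangle

(moved 2.9)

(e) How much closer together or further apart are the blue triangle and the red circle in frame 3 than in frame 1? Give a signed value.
+5.1

Distance in frame 1: 2.4. Distance in frame 3: 7.5.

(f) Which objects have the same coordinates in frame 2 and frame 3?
the yellow cross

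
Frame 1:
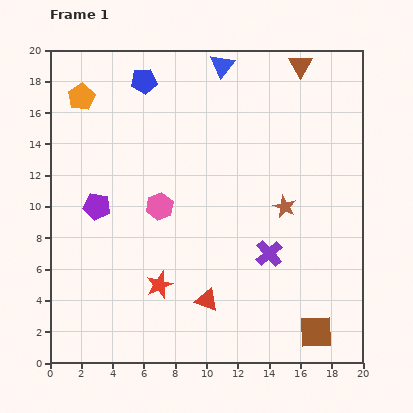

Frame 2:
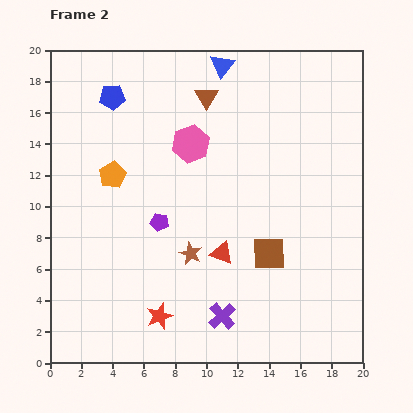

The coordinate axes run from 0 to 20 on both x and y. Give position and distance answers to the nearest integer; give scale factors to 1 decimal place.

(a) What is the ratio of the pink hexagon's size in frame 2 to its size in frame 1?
1.4×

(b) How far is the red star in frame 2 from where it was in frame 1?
2

The red star moved from (7, 5) to (7, 3), a distance of √(0² + 2²) ≈ 2.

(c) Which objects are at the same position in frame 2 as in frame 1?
the blue triangle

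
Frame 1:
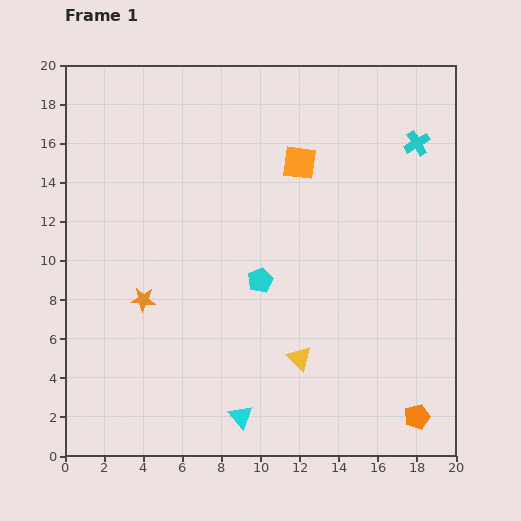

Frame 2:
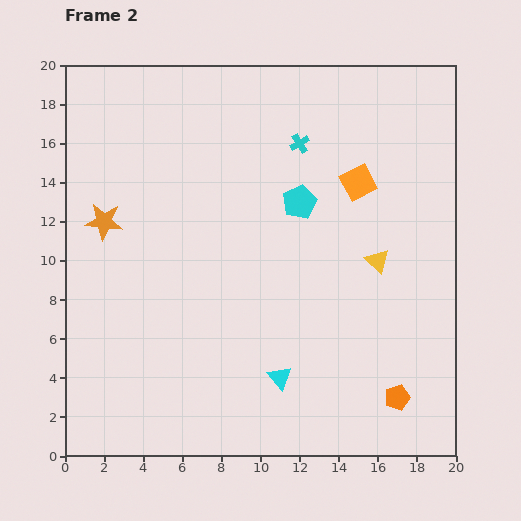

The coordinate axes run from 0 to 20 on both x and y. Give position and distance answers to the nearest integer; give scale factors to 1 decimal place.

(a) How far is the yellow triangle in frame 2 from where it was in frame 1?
6

The yellow triangle moved from (12, 5) to (16, 10), a distance of √(4² + 5²) ≈ 6.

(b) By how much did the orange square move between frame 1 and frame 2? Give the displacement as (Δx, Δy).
(3, -1)

The orange square was at (12, 15) in frame 1 and (15, 14) in frame 2.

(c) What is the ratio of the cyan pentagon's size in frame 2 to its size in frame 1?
1.4×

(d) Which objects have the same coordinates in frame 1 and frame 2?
none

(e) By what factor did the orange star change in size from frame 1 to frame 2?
1.5×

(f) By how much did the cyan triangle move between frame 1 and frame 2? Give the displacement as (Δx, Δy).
(2, 2)

The cyan triangle was at (9, 2) in frame 1 and (11, 4) in frame 2.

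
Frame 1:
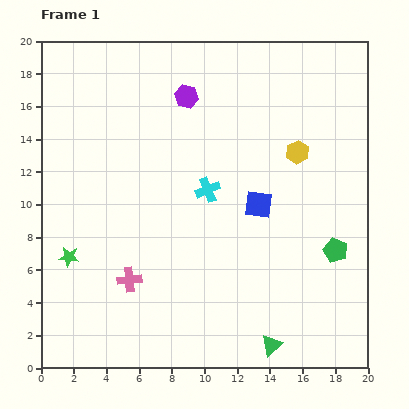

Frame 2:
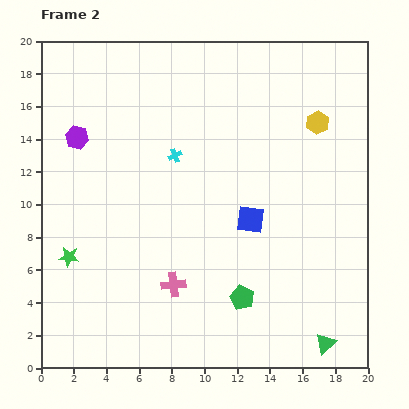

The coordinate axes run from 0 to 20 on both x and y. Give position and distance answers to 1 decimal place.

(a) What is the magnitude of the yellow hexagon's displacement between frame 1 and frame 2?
2.2

The yellow hexagon moved from (15.7, 13.2) to (16.9, 15.0), a distance of √(1.2² + 1.8²) ≈ 2.2.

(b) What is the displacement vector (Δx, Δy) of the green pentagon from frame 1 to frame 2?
(-5.7, -2.9)

The green pentagon was at (18.0, 7.2) in frame 1 and (12.3, 4.3) in frame 2.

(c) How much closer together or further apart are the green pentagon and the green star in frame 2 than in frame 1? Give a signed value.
-5.4

Distance in frame 1: 16.3. Distance in frame 2: 10.9.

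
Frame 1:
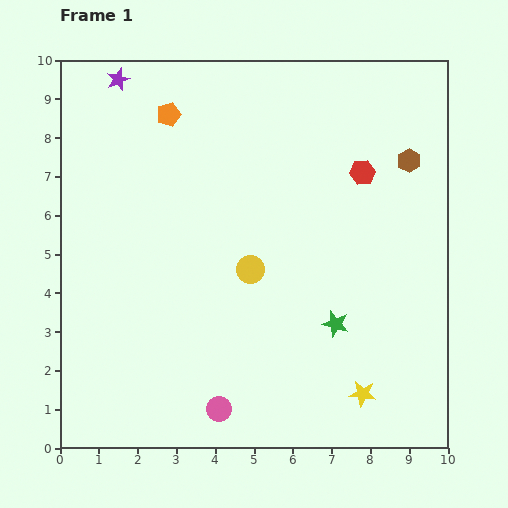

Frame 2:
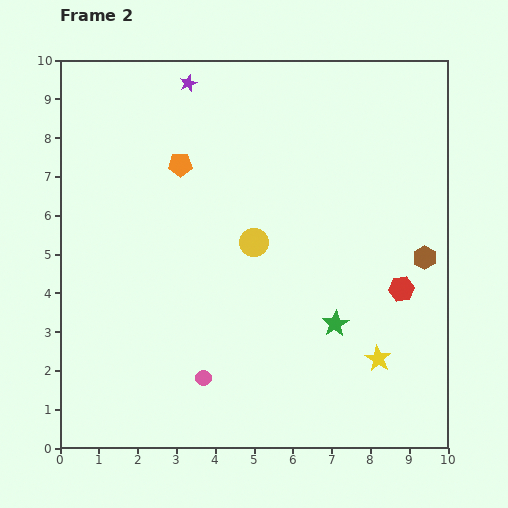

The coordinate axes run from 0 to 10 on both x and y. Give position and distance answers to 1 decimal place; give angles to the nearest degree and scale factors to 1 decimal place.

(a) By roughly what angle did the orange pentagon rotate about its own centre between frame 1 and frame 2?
19° clockwise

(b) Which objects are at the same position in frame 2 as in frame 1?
the green star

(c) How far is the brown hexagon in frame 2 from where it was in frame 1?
2.5

The brown hexagon moved from (9.0, 7.4) to (9.4, 4.9), a distance of √(0.4² + 2.5²) ≈ 2.5.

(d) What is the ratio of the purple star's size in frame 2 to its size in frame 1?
0.8×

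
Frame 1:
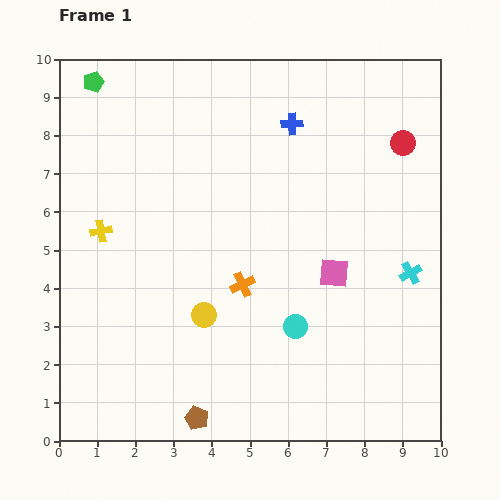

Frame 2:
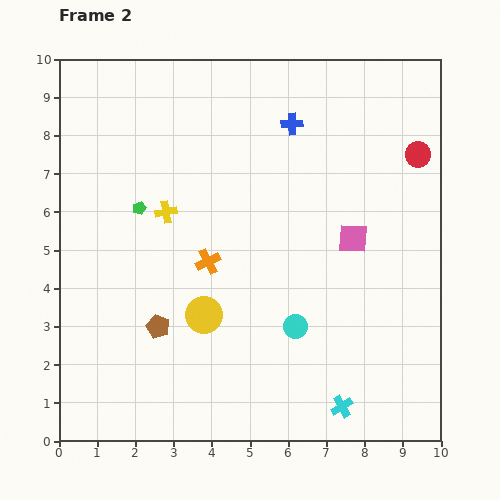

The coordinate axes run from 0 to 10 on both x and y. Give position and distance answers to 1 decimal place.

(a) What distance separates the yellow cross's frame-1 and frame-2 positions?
1.8

The yellow cross moved from (1.1, 5.5) to (2.8, 6.0), a distance of √(1.7² + 0.5²) ≈ 1.8.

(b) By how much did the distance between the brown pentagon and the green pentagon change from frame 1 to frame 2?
-6.1

Distance in frame 1: 9.2. Distance in frame 2: 3.1.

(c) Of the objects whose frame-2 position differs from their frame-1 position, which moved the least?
the red circle

(moved 0.5)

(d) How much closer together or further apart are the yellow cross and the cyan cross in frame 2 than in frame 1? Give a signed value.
-1.3

Distance in frame 1: 8.2. Distance in frame 2: 6.9.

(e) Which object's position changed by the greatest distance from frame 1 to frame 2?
the cyan cross

(moved 3.9; next 3.5)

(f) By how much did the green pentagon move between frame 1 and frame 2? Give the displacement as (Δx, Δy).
(1.2, -3.3)

The green pentagon was at (0.9, 9.4) in frame 1 and (2.1, 6.1) in frame 2.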